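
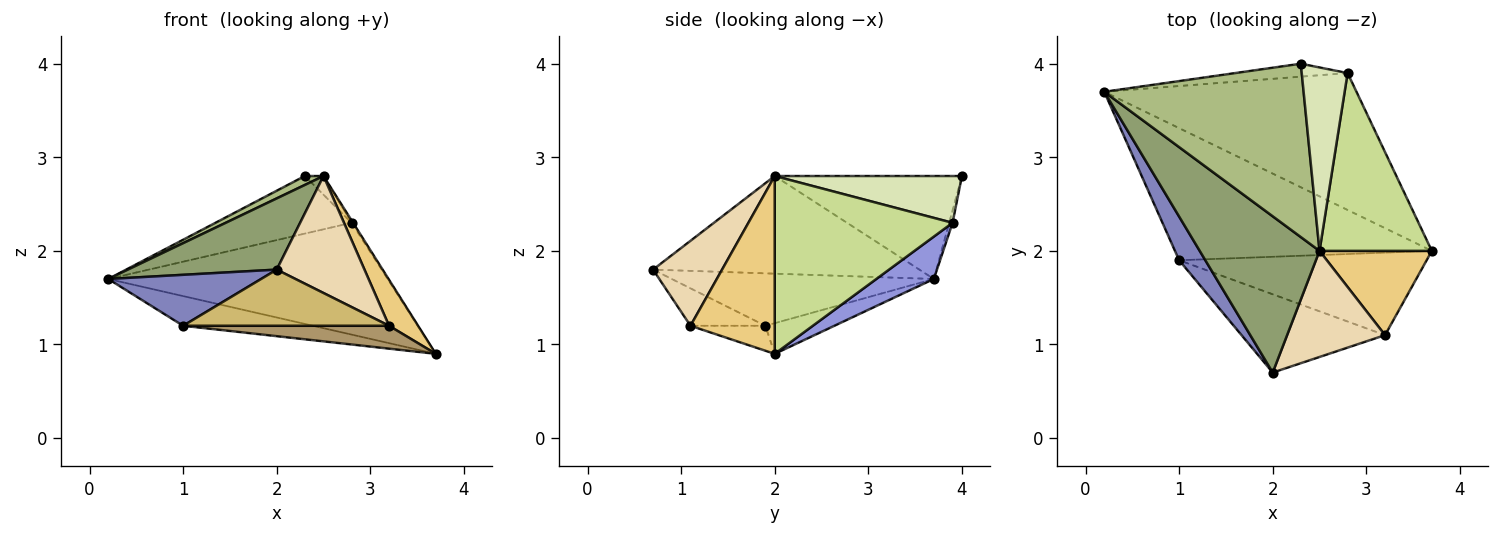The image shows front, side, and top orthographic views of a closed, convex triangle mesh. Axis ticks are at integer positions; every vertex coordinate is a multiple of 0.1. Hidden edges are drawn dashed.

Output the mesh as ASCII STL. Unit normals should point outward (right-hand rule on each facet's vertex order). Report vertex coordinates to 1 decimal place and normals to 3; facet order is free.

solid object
 facet normal -0.116 0.218 -0.969
  outer loop
   vertex 1.0 1.9 1.2
   vertex 0.2 3.7 1.7
   vertex 3.7 2.0 0.9
  endloop
 endfacet
 facet normal -0.793 -0.463 0.396
  outer loop
   vertex 1.0 1.9 1.2
   vertex 2.0 0.7 1.8
   vertex 0.2 3.7 1.7
  endloop
 endfacet
 facet normal 0.129 0.627 -0.768
  outer loop
   vertex 2.8 3.9 2.3
   vertex 3.7 2.0 0.9
   vertex 0.2 3.7 1.7
  endloop
 endfacet
 facet normal -0.024 0.975 -0.219
  outer loop
   vertex 2.8 3.9 2.3
   vertex 0.2 3.7 1.7
   vertex 2.3 4.0 2.8
  endloop
 endfacet
 facet normal -0.596 -0.333 0.731
  outer loop
   vertex 2.5 2.0 2.8
   vertex 0.2 3.7 1.7
   vertex 2.0 0.7 1.8
  endloop
 endfacet
 facet normal -0.458 -0.046 0.888
  outer loop
   vertex 2.5 2.0 2.8
   vertex 2.3 4.0 2.8
   vertex 0.2 3.7 1.7
  endloop
 endfacet
 facet normal 0.845 0.007 0.534
  outer loop
   vertex 2.5 2.0 2.8
   vertex 3.7 2.0 0.9
   vertex 2.8 3.9 2.3
  endloop
 endfacet
 facet normal 0.712 0.071 0.698
  outer loop
   vertex 2.5 2.0 2.8
   vertex 2.8 3.9 2.3
   vertex 2.3 4.0 2.8
  endloop
 endfacet
 facet normal -0.097 -0.266 -0.959
  outer loop
   vertex 3.2 1.1 1.2
   vertex 1.0 1.9 1.2
   vertex 3.7 2.0 0.9
  endloop
 endfacet
 facet normal -0.207 -0.570 -0.795
  outer loop
   vertex 3.2 1.1 1.2
   vertex 2.0 0.7 1.8
   vertex 1.0 1.9 1.2
  endloop
 endfacet
 facet normal 0.812 -0.280 0.513
  outer loop
   vertex 3.2 1.1 1.2
   vertex 3.7 2.0 0.9
   vertex 2.5 2.0 2.8
  endloop
 endfacet
 facet normal 0.504 -0.640 0.580
  outer loop
   vertex 3.2 1.1 1.2
   vertex 2.5 2.0 2.8
   vertex 2.0 0.7 1.8
  endloop
 endfacet
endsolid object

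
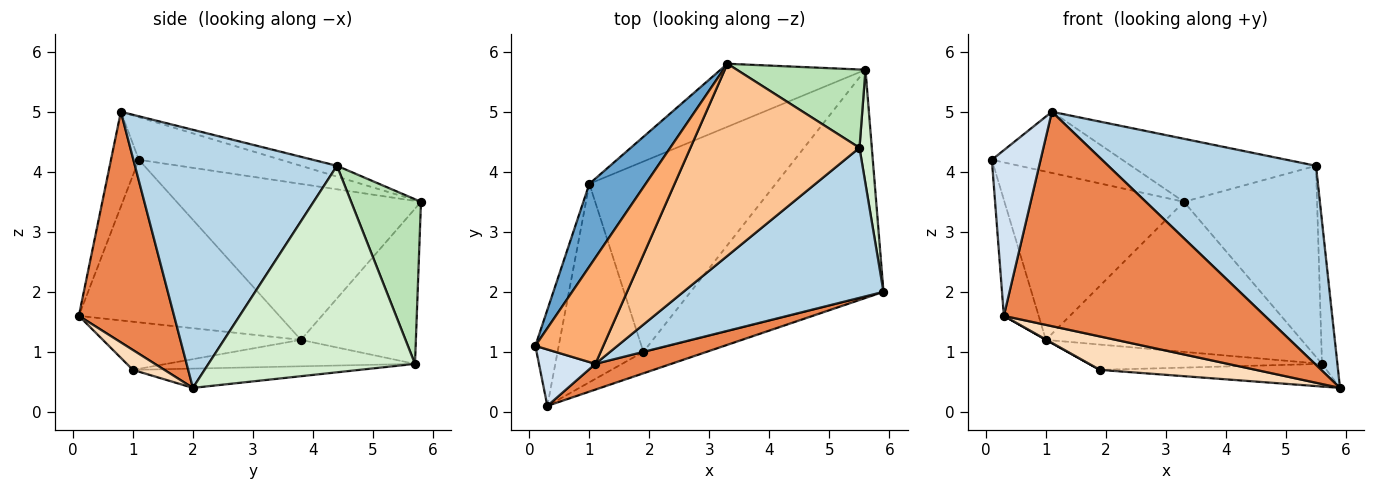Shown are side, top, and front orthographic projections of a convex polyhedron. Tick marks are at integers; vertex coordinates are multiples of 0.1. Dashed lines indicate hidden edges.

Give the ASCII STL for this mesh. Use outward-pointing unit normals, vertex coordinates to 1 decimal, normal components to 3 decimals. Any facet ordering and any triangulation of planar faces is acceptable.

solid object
 facet normal -0.774 0.568 0.279
  outer loop
   vertex 1.0 3.8 1.2
   vertex 0.1 1.1 4.2
   vertex 3.3 5.8 3.5
  endloop
 endfacet
 facet normal -0.976 0.169 -0.140
  outer loop
   vertex 1.0 3.8 1.2
   vertex 0.3 0.1 1.6
   vertex 0.1 1.1 4.2
  endloop
 endfacet
 facet normal 0.613 -0.631 0.475
  outer loop
   vertex 1.1 0.8 5.0
   vertex 5.9 2.0 0.4
   vertex 5.5 4.4 4.1
  endloop
 endfacet
 facet normal -0.476 -0.832 0.283
  outer loop
   vertex 1.1 0.8 5.0
   vertex 0.1 1.1 4.2
   vertex 0.3 0.1 1.6
  endloop
 endfacet
 facet normal 0.341 -0.933 0.112
  outer loop
   vertex 1.1 0.8 5.0
   vertex 0.3 0.1 1.6
   vertex 5.9 2.0 0.4
  endloop
 endfacet
 facet normal -0.478 0.439 0.761
  outer loop
   vertex 1.1 0.8 5.0
   vertex 3.3 5.8 3.5
   vertex 0.1 1.1 4.2
  endloop
 endfacet
 facet normal -0.061 0.311 0.948
  outer loop
   vertex 1.1 0.8 5.0
   vertex 5.5 4.4 4.1
   vertex 3.3 5.8 3.5
  endloop
 endfacet
 facet normal 0.168 -0.830 -0.532
  outer loop
   vertex 1.9 1.0 0.7
   vertex 5.9 2.0 0.4
   vertex 0.3 0.1 1.6
  endloop
 endfacet
 facet normal -0.490 -0.002 -0.872
  outer loop
   vertex 1.9 1.0 0.7
   vertex 0.3 0.1 1.6
   vertex 1.0 3.8 1.2
  endloop
 endfacet
 facet normal -0.383 0.852 -0.358
  outer loop
   vertex 5.6 5.7 0.8
   vertex 1.0 3.8 1.2
   vertex 3.3 5.8 3.5
  endloop
 endfacet
 facet normal 0.437 0.832 0.341
  outer loop
   vertex 5.6 5.7 0.8
   vertex 3.3 5.8 3.5
   vertex 5.5 4.4 4.1
  endloop
 endfacet
 facet normal 0.995 0.074 0.059
  outer loop
   vertex 5.6 5.7 0.8
   vertex 5.5 4.4 4.1
   vertex 5.9 2.0 0.4
  endloop
 endfacet
 facet normal -0.099 0.099 -0.990
  outer loop
   vertex 5.6 5.7 0.8
   vertex 5.9 2.0 0.4
   vertex 1.9 1.0 0.7
  endloop
 endfacet
 facet normal -0.139 0.131 -0.982
  outer loop
   vertex 5.6 5.7 0.8
   vertex 1.9 1.0 0.7
   vertex 1.0 3.8 1.2
  endloop
 endfacet
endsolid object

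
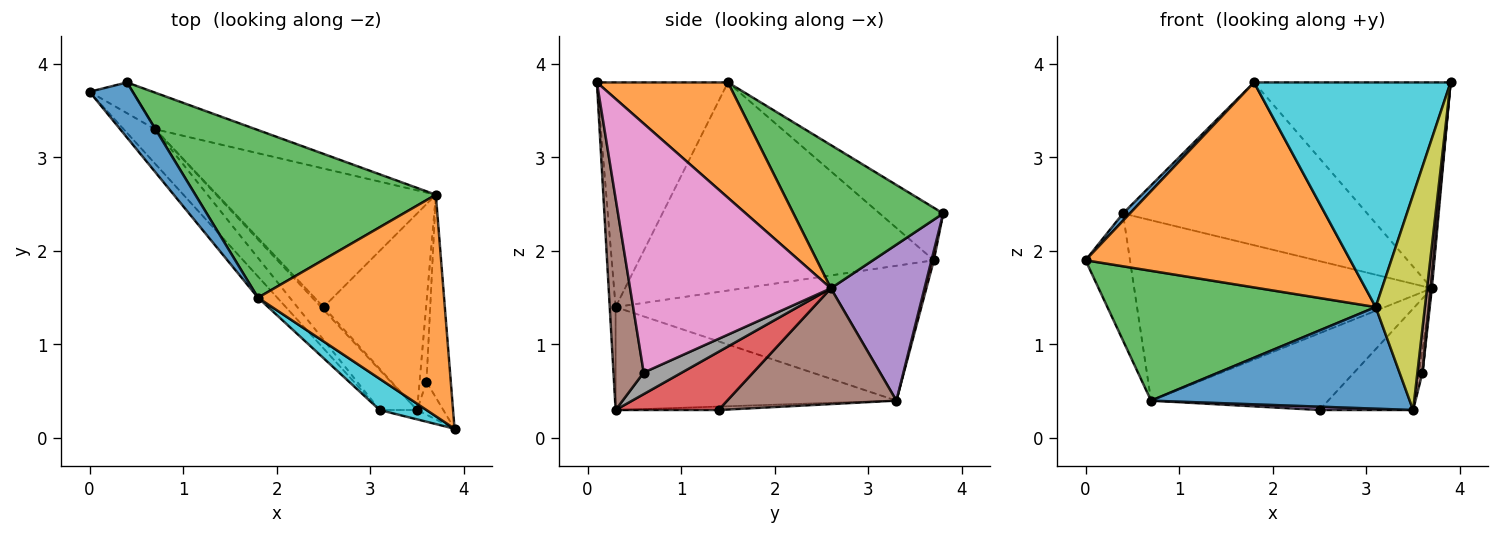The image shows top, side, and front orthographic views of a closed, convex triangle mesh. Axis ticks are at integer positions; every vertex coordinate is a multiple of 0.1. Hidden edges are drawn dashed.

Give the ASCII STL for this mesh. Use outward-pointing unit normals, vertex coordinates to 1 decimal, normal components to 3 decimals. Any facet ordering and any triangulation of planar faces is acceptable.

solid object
 facet normal -0.770 -0.084 0.633
  outer loop
   vertex 1.8 1.5 3.8
   vertex 0.4 3.8 2.4
   vertex 0.0 3.7 1.9
  endloop
 endfacet
 facet normal 0.413 0.620 0.667
  outer loop
   vertex 1.8 1.5 3.8
   vertex 3.9 0.1 3.8
   vertex 3.7 2.6 1.6
  endloop
 endfacet
 facet normal 0.393 0.641 0.660
  outer loop
   vertex 1.8 1.5 3.8
   vertex 3.7 2.6 1.6
   vertex 0.4 3.8 2.4
  endloop
 endfacet
 facet normal 0.051 0.971 -0.235
  outer loop
   vertex 0.7 3.3 0.4
   vertex 0.0 3.7 1.9
   vertex 0.4 3.8 2.4
  endloop
 endfacet
 facet normal 0.295 0.937 -0.190
  outer loop
   vertex 0.7 3.3 0.4
   vertex 0.4 3.8 2.4
   vertex 3.7 2.6 1.6
  endloop
 endfacet
 facet normal 0.979 -0.165 -0.121
  outer loop
   vertex 3.6 0.6 0.7
   vertex 3.9 0.1 3.8
   vertex 3.5 0.3 0.3
  endloop
 endfacet
 facet normal 0.995 -0.006 -0.097
  outer loop
   vertex 3.6 0.6 0.7
   vertex 3.7 2.6 1.6
   vertex 3.9 0.1 3.8
  endloop
 endfacet
 facet normal 0.948 0.089 -0.304
  outer loop
   vertex 3.6 0.6 0.7
   vertex 3.5 0.3 0.3
   vertex 3.7 2.6 1.6
  endloop
 endfacet
 facet normal -0.119 -0.992 -0.043
  outer loop
   vertex 3.1 0.3 1.4
   vertex 3.5 0.3 0.3
   vertex 3.9 0.1 3.8
  endloop
 endfacet
 facet normal -0.551 -0.827 0.115
  outer loop
   vertex 3.1 0.3 1.4
   vertex 3.9 0.1 3.8
   vertex 1.8 1.5 3.8
  endloop
 endfacet
 facet normal -0.711 -0.655 -0.258
  outer loop
   vertex 3.1 0.3 1.4
   vertex 0.7 3.3 0.4
   vertex 3.5 0.3 0.3
  endloop
 endfacet
 facet normal -0.742 -0.667 -0.069
  outer loop
   vertex 3.1 0.3 1.4
   vertex 1.8 1.5 3.8
   vertex 0.0 3.7 1.9
  endloop
 endfacet
 facet normal -0.740 -0.650 -0.172
  outer loop
   vertex 3.1 0.3 1.4
   vertex 0.0 3.7 1.9
   vertex 0.7 3.3 0.4
  endloop
 endfacet
 facet normal 0.450 0.409 -0.794
  outer loop
   vertex 2.5 1.4 0.3
   vertex 3.7 2.6 1.6
   vertex 3.5 0.3 0.3
  endloop
 endfacet
 facet normal -0.652 -0.592 -0.474
  outer loop
   vertex 2.5 1.4 0.3
   vertex 3.5 0.3 0.3
   vertex 0.7 3.3 0.4
  endloop
 endfacet
 facet normal 0.420 0.440 -0.794
  outer loop
   vertex 2.5 1.4 0.3
   vertex 0.7 3.3 0.4
   vertex 3.7 2.6 1.6
  endloop
 endfacet
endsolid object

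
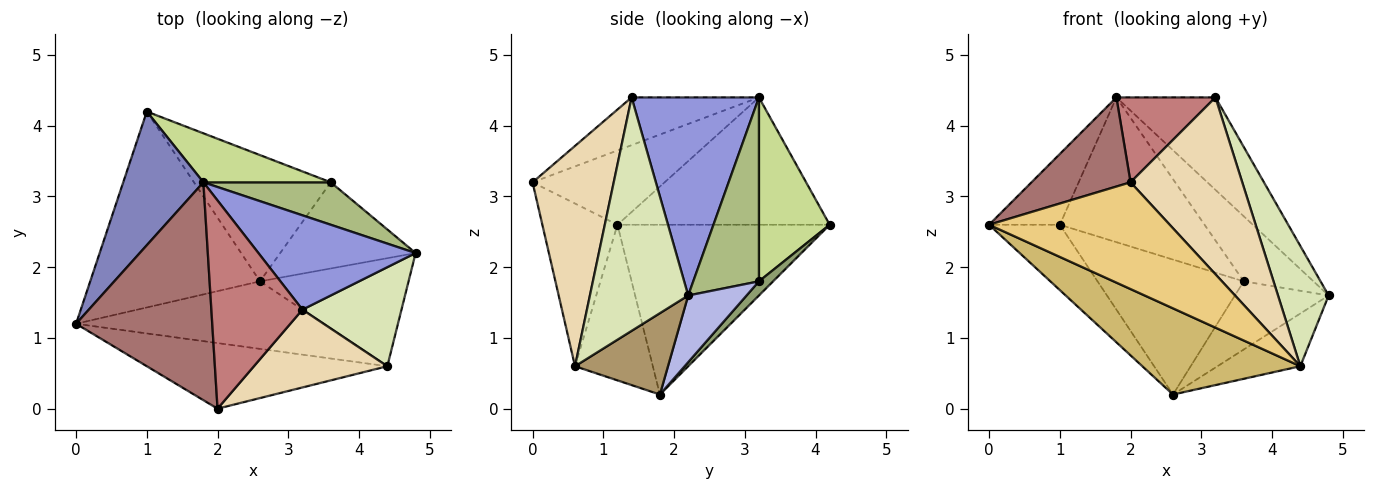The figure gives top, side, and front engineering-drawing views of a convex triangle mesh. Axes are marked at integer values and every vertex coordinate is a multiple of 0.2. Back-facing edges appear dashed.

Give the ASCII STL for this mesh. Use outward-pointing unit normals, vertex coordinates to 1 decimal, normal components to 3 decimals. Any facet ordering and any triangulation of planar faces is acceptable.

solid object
 facet normal -0.688 0.229 -0.688
  outer loop
   vertex 2.6 1.8 0.2
   vertex 0.0 1.2 2.6
   vertex 1.0 4.2 2.6
  endloop
 endfacet
 facet normal -0.814 0.271 0.513
  outer loop
   vertex 1.8 3.2 4.4
   vertex 1.0 4.2 2.6
   vertex 0.0 1.2 2.6
  endloop
 endfacet
 facet normal 0.669 0.520 0.531
  outer loop
   vertex 1.8 3.2 4.4
   vertex 3.2 1.4 4.4
   vertex 4.8 2.2 1.6
  endloop
 endfacet
 facet normal 0.360 0.579 -0.732
  outer loop
   vertex 3.6 3.2 1.8
   vertex 4.8 2.2 1.6
   vertex 2.6 1.8 0.2
  endloop
 endfacet
 facet normal 0.070 0.728 -0.681
  outer loop
   vertex 3.6 3.2 1.8
   vertex 2.6 1.8 0.2
   vertex 1.0 4.2 2.6
  endloop
 endfacet
 facet normal 0.619 0.658 0.429
  outer loop
   vertex 3.6 3.2 1.8
   vertex 1.8 3.2 4.4
   vertex 4.8 2.2 1.6
  endloop
 endfacet
 facet normal 0.420 0.860 0.291
  outer loop
   vertex 3.6 3.2 1.8
   vertex 1.0 4.2 2.6
   vertex 1.8 3.2 4.4
  endloop
 endfacet
 facet normal 0.832 -0.428 0.353
  outer loop
   vertex 4.4 0.6 0.6
   vertex 4.8 2.2 1.6
   vertex 3.2 1.4 4.4
  endloop
 endfacet
 facet normal 0.442 0.394 -0.806
  outer loop
   vertex 4.4 0.6 0.6
   vertex 2.6 1.8 0.2
   vertex 4.8 2.2 1.6
  endloop
 endfacet
 facet normal -0.361 -0.734 -0.575
  outer loop
   vertex 4.4 0.6 0.6
   vertex 0.0 1.2 2.6
   vertex 2.6 1.8 0.2
  endloop
 endfacet
 facet normal -0.334 -0.803 -0.493
  outer loop
   vertex 2.0 0.0 3.2
   vertex 0.0 1.2 2.6
   vertex 4.4 0.6 0.6
  endloop
 endfacet
 facet normal 0.554 -0.762 0.335
  outer loop
   vertex 2.0 0.0 3.2
   vertex 4.4 0.6 0.6
   vertex 3.2 1.4 4.4
  endloop
 endfacet
 facet normal -0.451 -0.338 0.826
  outer loop
   vertex 2.0 0.0 3.2
   vertex 1.8 3.2 4.4
   vertex 0.0 1.2 2.6
  endloop
 endfacet
 facet normal -0.437 -0.340 0.833
  outer loop
   vertex 2.0 0.0 3.2
   vertex 3.2 1.4 4.4
   vertex 1.8 3.2 4.4
  endloop
 endfacet
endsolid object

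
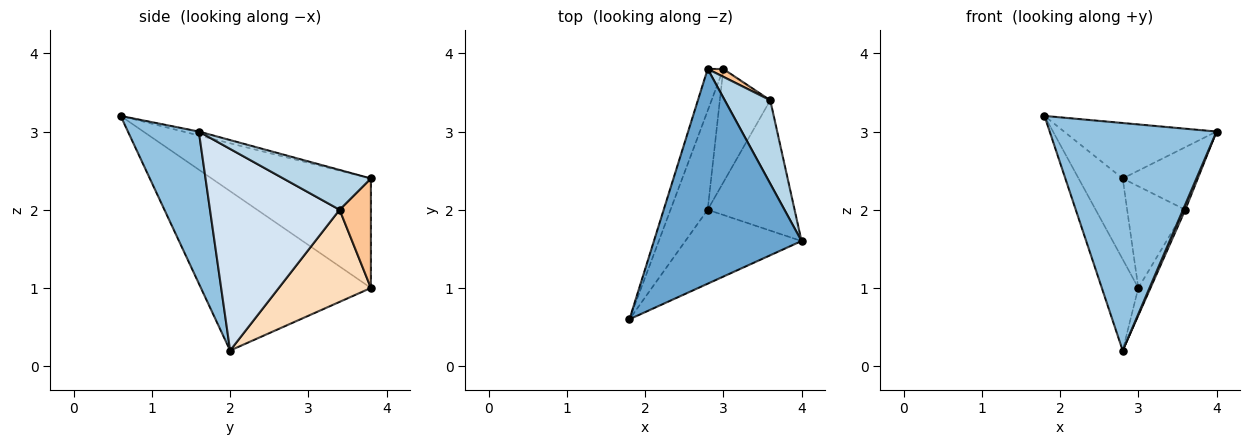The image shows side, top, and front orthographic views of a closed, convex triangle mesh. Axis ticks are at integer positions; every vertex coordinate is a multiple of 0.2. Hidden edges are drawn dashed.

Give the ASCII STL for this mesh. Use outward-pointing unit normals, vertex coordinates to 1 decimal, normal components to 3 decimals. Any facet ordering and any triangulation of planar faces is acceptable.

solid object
 facet normal -0.026 0.250 0.968
  outer loop
   vertex 2.8 3.8 2.4
   vertex 1.8 0.6 3.2
   vertex 4.0 1.6 3.0
  endloop
 endfacet
 facet normal 0.375 -0.882 -0.287
  outer loop
   vertex 2.8 2.0 0.2
   vertex 4.0 1.6 3.0
   vertex 1.8 0.6 3.2
  endloop
 endfacet
 facet normal 0.573 0.492 0.655
  outer loop
   vertex 3.6 3.4 2.0
   vertex 2.8 3.8 2.4
   vertex 4.0 1.6 3.0
  endloop
 endfacet
 facet normal 0.918 -0.016 -0.396
  outer loop
   vertex 3.6 3.4 2.0
   vertex 4.0 1.6 3.0
   vertex 2.8 2.0 0.2
  endloop
 endfacet
 facet normal -0.955 0.264 -0.136
  outer loop
   vertex 3.0 3.8 1.0
   vertex 1.8 0.6 3.2
   vertex 2.8 3.8 2.4
  endloop
 endfacet
 facet normal -0.953 0.205 -0.222
  outer loop
   vertex 3.0 3.8 1.0
   vertex 2.8 2.0 0.2
   vertex 1.8 0.6 3.2
  endloop
 endfacet
 facet normal 0.473 0.878 0.068
  outer loop
   vertex 3.0 3.8 1.0
   vertex 2.8 3.8 2.4
   vertex 3.6 3.4 2.0
  endloop
 endfacet
 facet normal 0.871 0.115 -0.477
  outer loop
   vertex 3.0 3.8 1.0
   vertex 3.6 3.4 2.0
   vertex 2.8 2.0 0.2
  endloop
 endfacet
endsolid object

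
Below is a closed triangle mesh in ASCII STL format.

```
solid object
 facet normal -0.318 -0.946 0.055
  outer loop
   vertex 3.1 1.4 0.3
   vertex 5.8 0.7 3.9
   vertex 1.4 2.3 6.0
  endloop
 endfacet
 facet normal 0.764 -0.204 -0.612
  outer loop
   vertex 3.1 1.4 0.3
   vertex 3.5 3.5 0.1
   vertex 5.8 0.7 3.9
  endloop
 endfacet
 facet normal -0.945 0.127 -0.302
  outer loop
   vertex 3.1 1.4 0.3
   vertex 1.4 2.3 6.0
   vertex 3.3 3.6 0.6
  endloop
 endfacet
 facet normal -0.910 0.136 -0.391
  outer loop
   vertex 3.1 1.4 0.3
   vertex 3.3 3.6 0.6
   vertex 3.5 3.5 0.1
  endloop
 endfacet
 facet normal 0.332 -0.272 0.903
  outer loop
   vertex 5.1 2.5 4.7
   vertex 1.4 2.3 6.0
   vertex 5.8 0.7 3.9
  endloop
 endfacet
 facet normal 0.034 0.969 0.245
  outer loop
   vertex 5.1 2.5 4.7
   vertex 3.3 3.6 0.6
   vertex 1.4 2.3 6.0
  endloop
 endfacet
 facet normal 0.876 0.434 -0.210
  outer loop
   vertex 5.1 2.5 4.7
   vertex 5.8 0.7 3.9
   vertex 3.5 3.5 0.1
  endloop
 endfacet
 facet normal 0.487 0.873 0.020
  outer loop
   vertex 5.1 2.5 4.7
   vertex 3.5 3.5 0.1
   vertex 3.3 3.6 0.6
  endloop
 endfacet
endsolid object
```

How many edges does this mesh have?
12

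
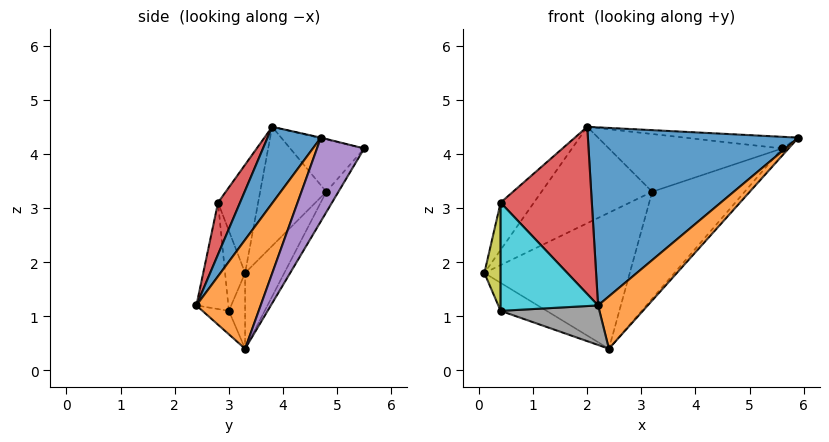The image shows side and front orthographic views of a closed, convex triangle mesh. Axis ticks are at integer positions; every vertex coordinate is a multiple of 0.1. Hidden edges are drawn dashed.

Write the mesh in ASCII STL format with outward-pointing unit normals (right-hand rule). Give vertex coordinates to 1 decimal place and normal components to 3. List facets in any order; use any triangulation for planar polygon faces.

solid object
 facet normal 0.226 -0.892 0.392
  outer loop
   vertex 2.0 3.8 4.5
   vertex 2.2 2.4 1.2
   vertex 5.9 4.7 4.3
  endloop
 endfacet
 facet normal 0.710 -0.549 -0.440
  outer loop
   vertex 2.4 3.3 0.4
   vertex 5.9 4.7 4.3
   vertex 2.2 2.4 1.2
  endloop
 endfacet
 facet normal -0.709 0.588 0.390
  outer loop
   vertex 0.4 2.8 3.1
   vertex 2.0 3.8 4.5
   vertex 0.1 3.3 1.8
  endloop
 endfacet
 facet normal 0.216 -0.894 0.392
  outer loop
   vertex 0.4 2.8 3.1
   vertex 2.2 2.4 1.2
   vertex 2.0 3.8 4.5
  endloop
 endfacet
 facet normal 0.722 0.100 -0.684
  outer loop
   vertex 5.6 5.5 4.1
   vertex 5.9 4.7 4.3
   vertex 2.4 3.3 0.4
  endloop
 endfacet
 facet normal -0.006 0.241 0.971
  outer loop
   vertex 5.6 5.5 4.1
   vertex 2.0 3.8 4.5
   vertex 5.9 4.7 4.3
  endloop
 endfacet
 facet normal -0.292 0.827 -0.480
  outer loop
   vertex 0.4 3.0 1.1
   vertex 0.1 3.3 1.8
   vertex 2.4 3.3 0.4
  endloop
 endfacet
 facet normal -0.169 -0.634 -0.755
  outer loop
   vertex 0.4 3.0 1.1
   vertex 2.4 3.3 0.4
   vertex 2.2 2.4 1.2
  endloop
 endfacet
 facet normal -0.775 -0.629 -0.063
  outer loop
   vertex 0.4 3.0 1.1
   vertex 0.4 2.8 3.1
   vertex 0.1 3.3 1.8
  endloop
 endfacet
 facet normal -0.310 -0.946 -0.095
  outer loop
   vertex 0.4 3.0 1.1
   vertex 2.2 2.4 1.2
   vertex 0.4 2.8 3.1
  endloop
 endfacet
 facet normal -0.503 0.841 0.198
  outer loop
   vertex 3.2 4.8 3.3
   vertex 0.1 3.3 1.8
   vertex 2.0 3.8 4.5
  endloop
 endfacet
 facet normal -0.368 0.861 0.350
  outer loop
   vertex 3.2 4.8 3.3
   vertex 2.0 3.8 4.5
   vertex 5.6 5.5 4.1
  endloop
 endfacet
 facet normal -0.239 0.888 -0.393
  outer loop
   vertex 3.2 4.8 3.3
   vertex 2.4 3.3 0.4
   vertex 0.1 3.3 1.8
  endloop
 endfacet
 facet normal -0.118 0.895 -0.430
  outer loop
   vertex 3.2 4.8 3.3
   vertex 5.6 5.5 4.1
   vertex 2.4 3.3 0.4
  endloop
 endfacet
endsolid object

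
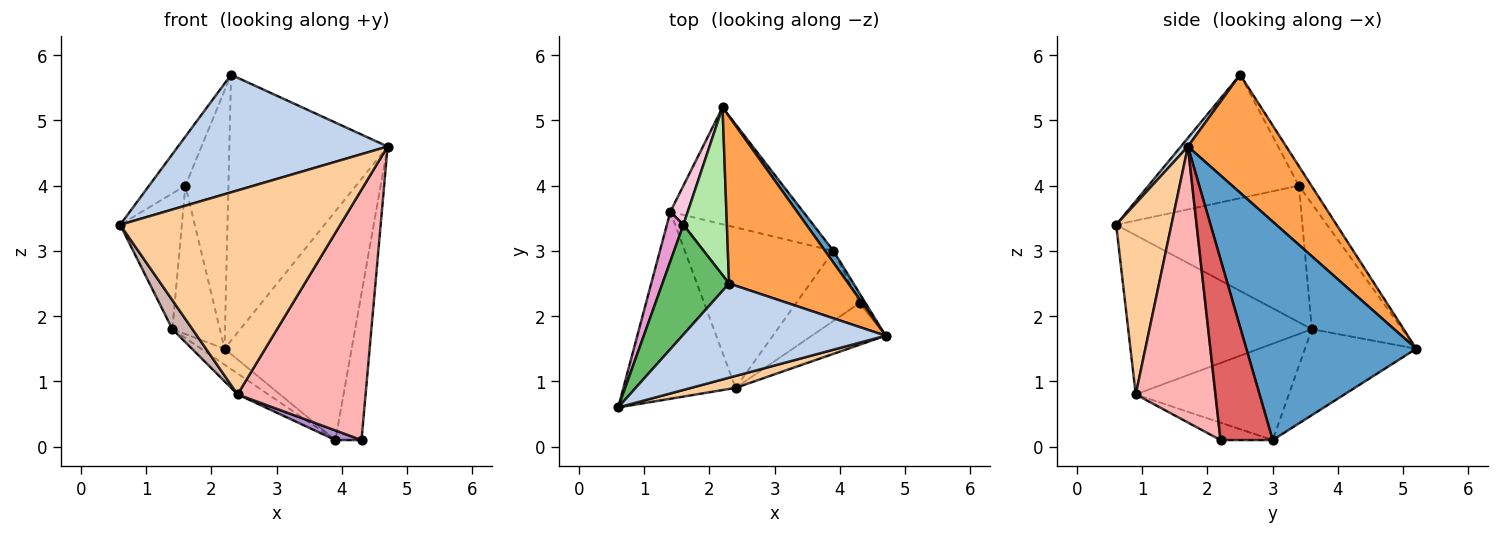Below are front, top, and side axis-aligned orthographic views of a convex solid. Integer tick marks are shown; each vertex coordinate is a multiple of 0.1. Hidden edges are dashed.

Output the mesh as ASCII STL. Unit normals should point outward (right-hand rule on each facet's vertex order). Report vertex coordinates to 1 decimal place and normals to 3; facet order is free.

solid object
 facet normal 0.800 0.599 0.031
  outer loop
   vertex 3.9 3.0 0.1
   vertex 2.2 5.2 1.5
   vertex 4.7 1.7 4.6
  endloop
 endfacet
 facet normal 0.026 -0.780 0.625
  outer loop
   vertex 2.3 2.5 5.7
   vertex 0.6 0.6 3.4
   vertex 4.7 1.7 4.6
  endloop
 endfacet
 facet normal 0.466 0.749 0.471
  outer loop
   vertex 2.3 2.5 5.7
   vertex 4.7 1.7 4.6
   vertex 2.2 5.2 1.5
  endloop
 endfacet
 facet normal 0.243 -0.968 0.057
  outer loop
   vertex 2.4 0.9 0.8
   vertex 4.7 1.7 4.6
   vertex 0.6 0.6 3.4
  endloop
 endfacet
 facet normal -0.861 0.208 0.465
  outer loop
   vertex 1.6 3.4 4.0
   vertex 0.6 0.6 3.4
   vertex 2.3 2.5 5.7
  endloop
 endfacet
 facet normal -0.238 0.814 0.529
  outer loop
   vertex 1.6 3.4 4.0
   vertex 2.3 2.5 5.7
   vertex 2.2 5.2 1.5
  endloop
 endfacet
 facet normal 0.894 0.447 -0.030
  outer loop
   vertex 4.3 2.2 0.1
   vertex 3.9 3.0 0.1
   vertex 4.7 1.7 4.6
  endloop
 endfacet
 facet normal 0.524 -0.840 -0.140
  outer loop
   vertex 4.3 2.2 0.1
   vertex 4.7 1.7 4.6
   vertex 2.4 0.9 0.8
  endloop
 endfacet
 facet normal -0.262 -0.131 -0.956
  outer loop
   vertex 4.3 2.2 0.1
   vertex 2.4 0.9 0.8
   vertex 3.9 3.0 0.1
  endloop
 endfacet
 facet normal -0.540 0.114 -0.834
  outer loop
   vertex 1.4 3.6 1.8
   vertex 2.2 5.2 1.5
   vertex 3.9 3.0 0.1
  endloop
 endfacet
 facet normal -0.541 0.108 -0.834
  outer loop
   vertex 1.4 3.6 1.8
   vertex 3.9 3.0 0.1
   vertex 2.4 0.9 0.8
  endloop
 endfacet
 facet normal -0.814 -0.089 -0.574
  outer loop
   vertex 1.4 3.6 1.8
   vertex 2.4 0.9 0.8
   vertex 0.6 0.6 3.4
  endloop
 endfacet
 facet normal -0.943 0.312 0.114
  outer loop
   vertex 1.4 3.6 1.8
   vertex 0.6 0.6 3.4
   vertex 1.6 3.4 4.0
  endloop
 endfacet
 facet normal -0.878 0.462 0.122
  outer loop
   vertex 1.4 3.6 1.8
   vertex 1.6 3.4 4.0
   vertex 2.2 5.2 1.5
  endloop
 endfacet
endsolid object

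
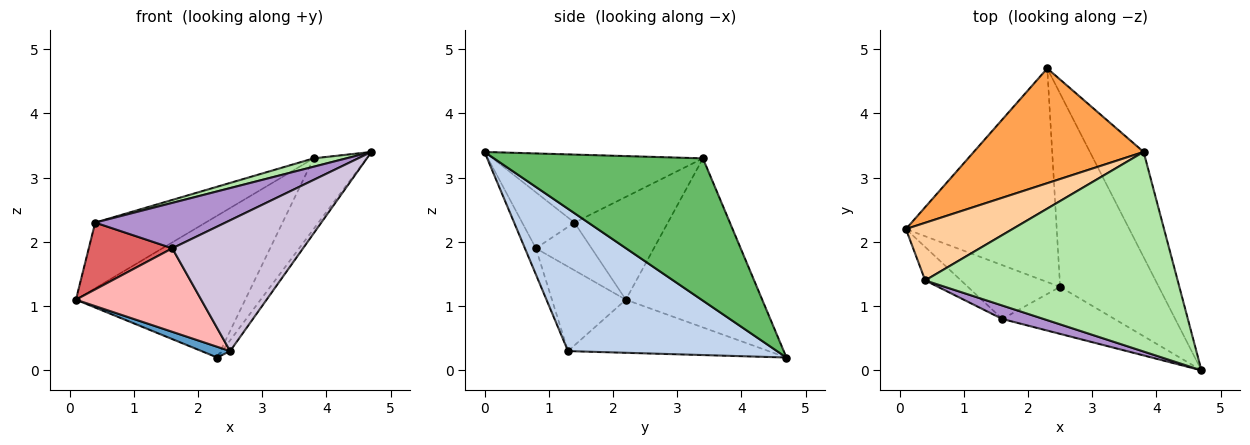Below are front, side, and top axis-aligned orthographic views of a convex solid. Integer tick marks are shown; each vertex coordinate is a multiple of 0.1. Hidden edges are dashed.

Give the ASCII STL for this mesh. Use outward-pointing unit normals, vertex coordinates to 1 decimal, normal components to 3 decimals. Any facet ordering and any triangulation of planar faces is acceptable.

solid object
 facet normal -0.332 -0.047 -0.942
  outer loop
   vertex 2.5 1.3 0.3
   vertex 0.1 2.2 1.1
   vertex 2.3 4.7 0.2
  endloop
 endfacet
 facet normal 0.821 0.032 -0.570
  outer loop
   vertex 2.5 1.3 0.3
   vertex 2.3 4.7 0.2
   vertex 4.7 0.0 3.4
  endloop
 endfacet
 facet normal -0.531 0.659 0.533
  outer loop
   vertex 3.8 3.4 3.3
   vertex 2.3 4.7 0.2
   vertex 0.1 2.2 1.1
  endloop
 endfacet
 facet normal -0.537 0.634 0.557
  outer loop
   vertex 3.8 3.4 3.3
   vertex 0.1 2.2 1.1
   vertex 0.4 1.4 2.3
  endloop
 endfacet
 facet normal 0.910 0.231 -0.344
  outer loop
   vertex 3.8 3.4 3.3
   vertex 4.7 0.0 3.4
   vertex 2.3 4.7 0.2
  endloop
 endfacet
 facet normal -0.260 -0.040 0.965
  outer loop
   vertex 3.8 3.4 3.3
   vertex 0.4 1.4 2.3
   vertex 4.7 0.0 3.4
  endloop
 endfacet
 facet normal -0.512 -0.768 -0.384
  outer loop
   vertex 1.6 0.8 1.9
   vertex 0.4 1.4 2.3
   vertex 0.1 2.2 1.1
  endloop
 endfacet
 facet normal -0.444 -0.753 -0.485
  outer loop
   vertex 1.6 0.8 1.9
   vertex 0.1 2.2 1.1
   vertex 2.5 1.3 0.3
  endloop
 endfacet
 facet normal -0.359 -0.895 0.265
  outer loop
   vertex 1.6 0.8 1.9
   vertex 4.7 0.0 3.4
   vertex 0.4 1.4 2.3
  endloop
 endfacet
 facet normal -0.079 -0.938 -0.337
  outer loop
   vertex 1.6 0.8 1.9
   vertex 2.5 1.3 0.3
   vertex 4.7 0.0 3.4
  endloop
 endfacet
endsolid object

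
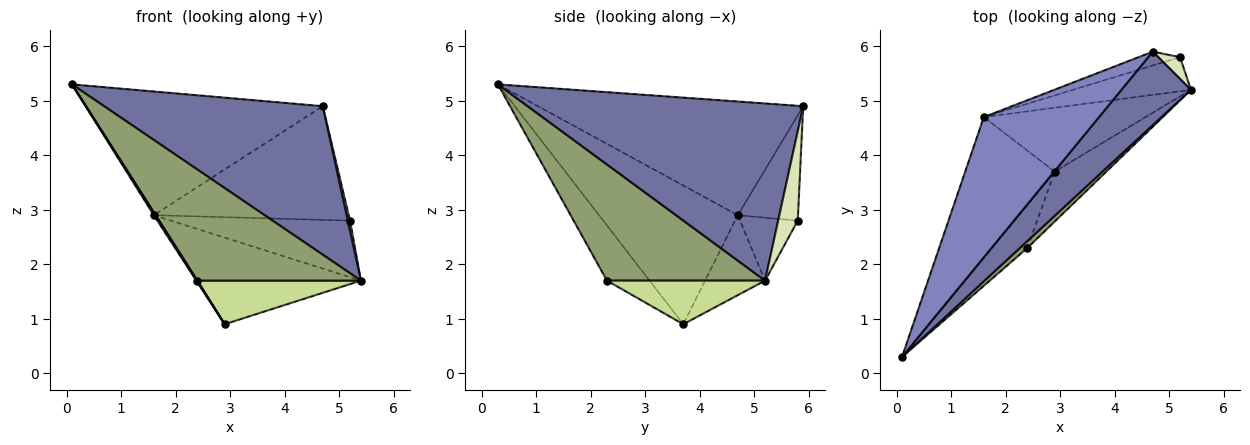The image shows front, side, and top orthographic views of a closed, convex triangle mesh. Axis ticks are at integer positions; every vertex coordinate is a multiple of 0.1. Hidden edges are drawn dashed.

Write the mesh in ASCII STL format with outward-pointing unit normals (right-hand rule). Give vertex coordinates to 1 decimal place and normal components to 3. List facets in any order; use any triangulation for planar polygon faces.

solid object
 facet normal 0.749 -0.594 0.294
  outer loop
   vertex 4.7 5.9 4.9
   vertex 0.1 0.3 5.3
   vertex 5.4 5.2 1.7
  endloop
 endfacet
 facet normal -0.595 0.532 0.603
  outer loop
   vertex 1.6 4.7 2.9
   vertex 0.1 0.3 5.3
   vertex 4.7 5.9 4.9
  endloop
 endfacet
 facet normal -0.840 -0.009 -0.542
  outer loop
   vertex 1.6 4.7 2.9
   vertex 2.9 3.7 0.9
   vertex 0.1 0.3 5.3
  endloop
 endfacet
 facet normal -0.281 0.773 -0.569
  outer loop
   vertex 1.6 4.7 2.9
   vertex 5.4 5.2 1.7
   vertex 2.9 3.7 0.9
  endloop
 endfacet
 facet normal 0.694 -0.718 0.045
  outer loop
   vertex 2.4 2.3 1.7
   vertex 5.4 5.2 1.7
   vertex 0.1 0.3 5.3
  endloop
 endfacet
 facet normal -0.840 -0.010 -0.542
  outer loop
   vertex 2.4 2.3 1.7
   vertex 0.1 0.3 5.3
   vertex 2.9 3.7 0.9
  endloop
 endfacet
 facet normal 0.536 -0.555 -0.636
  outer loop
   vertex 2.4 2.3 1.7
   vertex 2.9 3.7 0.9
   vertex 5.4 5.2 1.7
  endloop
 endfacet
 facet normal 0.966 -0.109 0.235
  outer loop
   vertex 5.2 5.8 2.8
   vertex 4.7 5.9 4.9
   vertex 5.4 5.2 1.7
  endloop
 endfacet
 facet normal -0.266 0.825 -0.498
  outer loop
   vertex 5.2 5.8 2.8
   vertex 5.4 5.2 1.7
   vertex 1.6 4.7 2.9
  endloop
 endfacet
 facet normal -0.293 0.949 -0.115
  outer loop
   vertex 5.2 5.8 2.8
   vertex 1.6 4.7 2.9
   vertex 4.7 5.9 4.9
  endloop
 endfacet
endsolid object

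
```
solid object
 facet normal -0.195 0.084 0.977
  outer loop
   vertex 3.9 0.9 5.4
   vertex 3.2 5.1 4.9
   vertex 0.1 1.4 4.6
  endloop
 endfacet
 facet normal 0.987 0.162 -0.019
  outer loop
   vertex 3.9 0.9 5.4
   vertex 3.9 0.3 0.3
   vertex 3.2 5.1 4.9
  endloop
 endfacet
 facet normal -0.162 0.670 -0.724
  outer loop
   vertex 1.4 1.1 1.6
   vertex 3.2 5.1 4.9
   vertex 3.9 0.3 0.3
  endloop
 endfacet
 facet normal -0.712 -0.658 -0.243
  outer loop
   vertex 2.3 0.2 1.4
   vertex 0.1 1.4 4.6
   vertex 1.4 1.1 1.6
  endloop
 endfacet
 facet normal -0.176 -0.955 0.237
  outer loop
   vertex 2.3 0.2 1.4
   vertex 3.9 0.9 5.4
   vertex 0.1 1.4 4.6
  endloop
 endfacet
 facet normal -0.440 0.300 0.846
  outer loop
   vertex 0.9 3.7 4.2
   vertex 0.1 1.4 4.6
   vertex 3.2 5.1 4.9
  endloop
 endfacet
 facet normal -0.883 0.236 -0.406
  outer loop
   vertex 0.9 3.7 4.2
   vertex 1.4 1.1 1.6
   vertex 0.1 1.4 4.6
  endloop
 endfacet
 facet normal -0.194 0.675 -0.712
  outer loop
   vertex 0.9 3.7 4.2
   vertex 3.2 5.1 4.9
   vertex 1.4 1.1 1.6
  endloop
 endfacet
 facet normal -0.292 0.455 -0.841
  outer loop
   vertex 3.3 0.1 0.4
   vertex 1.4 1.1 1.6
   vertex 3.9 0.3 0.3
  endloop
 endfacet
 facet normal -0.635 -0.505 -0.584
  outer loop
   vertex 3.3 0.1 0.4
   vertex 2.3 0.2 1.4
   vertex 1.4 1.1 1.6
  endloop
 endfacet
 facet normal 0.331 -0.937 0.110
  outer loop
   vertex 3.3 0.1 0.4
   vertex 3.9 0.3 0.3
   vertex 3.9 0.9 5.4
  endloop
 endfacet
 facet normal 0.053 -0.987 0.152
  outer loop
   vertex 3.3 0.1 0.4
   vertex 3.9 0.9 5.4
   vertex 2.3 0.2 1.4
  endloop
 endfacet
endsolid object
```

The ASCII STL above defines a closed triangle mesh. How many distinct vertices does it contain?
8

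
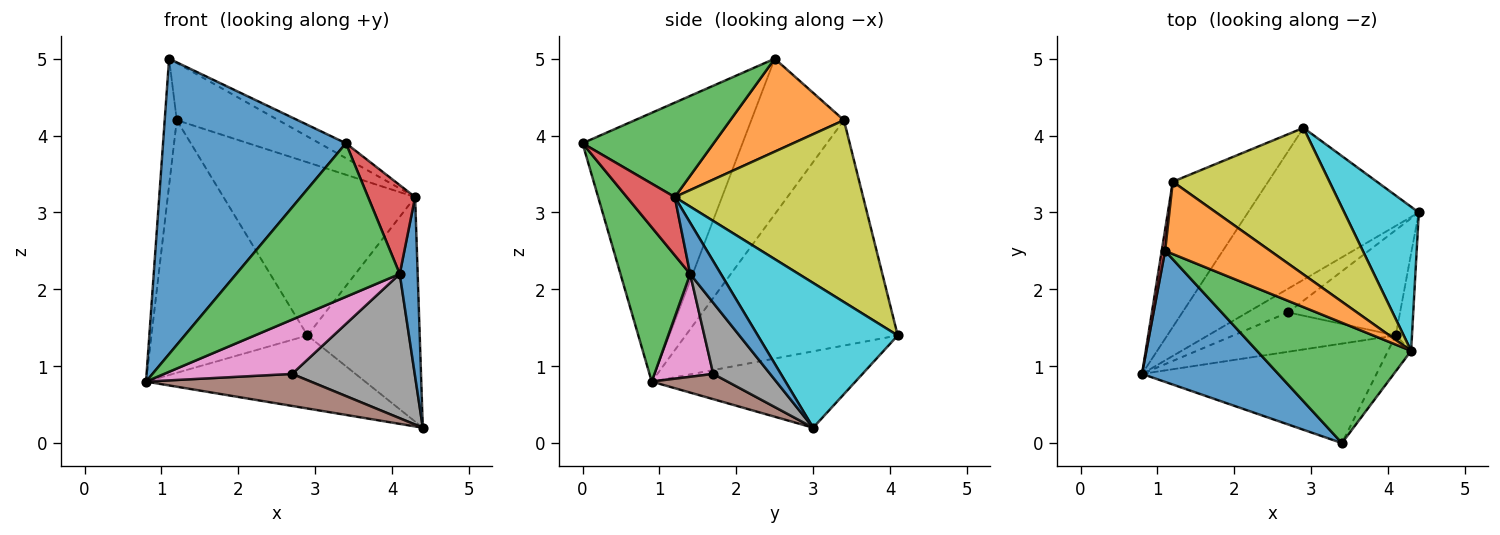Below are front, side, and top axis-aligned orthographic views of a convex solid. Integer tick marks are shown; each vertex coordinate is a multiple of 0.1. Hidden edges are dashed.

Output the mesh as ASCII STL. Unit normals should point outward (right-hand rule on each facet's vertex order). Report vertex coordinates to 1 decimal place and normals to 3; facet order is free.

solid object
 facet normal -0.625 -0.714 0.317
  outer loop
   vertex 1.1 2.5 5.0
   vertex 0.8 0.9 0.8
   vertex 3.4 0.0 3.9
  endloop
 endfacet
 facet normal -0.374 0.402 -0.836
  outer loop
   vertex 2.9 4.1 1.4
   vertex 4.4 3.0 0.2
   vertex 0.8 0.9 0.8
  endloop
 endfacet
 facet normal 0.337 -0.790 -0.512
  outer loop
   vertex 4.1 1.4 2.2
   vertex 3.4 0.0 3.9
   vertex 0.8 0.9 0.8
  endloop
 endfacet
 facet normal -0.991 0.129 0.022
  outer loop
   vertex 1.2 3.4 4.2
   vertex 0.8 0.9 0.8
   vertex 1.1 2.5 5.0
  endloop
 endfacet
 facet normal -0.762 0.561 -0.323
  outer loop
   vertex 1.2 3.4 4.2
   vertex 2.9 4.1 1.4
   vertex 0.8 0.9 0.8
  endloop
 endfacet
 facet normal 0.347 -0.754 -0.558
  outer loop
   vertex 2.7 1.7 0.9
   vertex 0.8 0.9 0.8
   vertex 4.4 3.0 0.2
  endloop
 endfacet
 facet normal 0.348 -0.759 -0.550
  outer loop
   vertex 2.7 1.7 0.9
   vertex 4.1 1.4 2.2
   vertex 0.8 0.9 0.8
  endloop
 endfacet
 facet normal 0.351 -0.756 -0.552
  outer loop
   vertex 2.7 1.7 0.9
   vertex 4.4 3.0 0.2
   vertex 4.1 1.4 2.2
  endloop
 endfacet
 facet normal 0.600 0.611 0.517
  outer loop
   vertex 4.3 1.2 3.2
   vertex 2.9 4.1 1.4
   vertex 1.2 3.4 4.2
  endloop
 endfacet
 facet normal 0.724 0.581 0.373
  outer loop
   vertex 4.3 1.2 3.2
   vertex 4.4 3.0 0.2
   vertex 2.9 4.1 1.4
  endloop
 endfacet
 facet normal 0.833 -0.486 -0.264
  outer loop
   vertex 4.3 1.2 3.2
   vertex 4.1 1.4 2.2
   vertex 4.4 3.0 0.2
  endloop
 endfacet
 facet normal 0.570 0.510 0.645
  outer loop
   vertex 4.3 1.2 3.2
   vertex 1.2 3.4 4.2
   vertex 1.1 2.5 5.0
  endloop
 endfacet
 facet normal 0.520 0.105 0.848
  outer loop
   vertex 4.3 1.2 3.2
   vertex 1.1 2.5 5.0
   vertex 3.4 0.0 3.9
  endloop
 endfacet
 facet normal 0.687 -0.674 -0.272
  outer loop
   vertex 4.3 1.2 3.2
   vertex 3.4 0.0 3.9
   vertex 4.1 1.4 2.2
  endloop
 endfacet
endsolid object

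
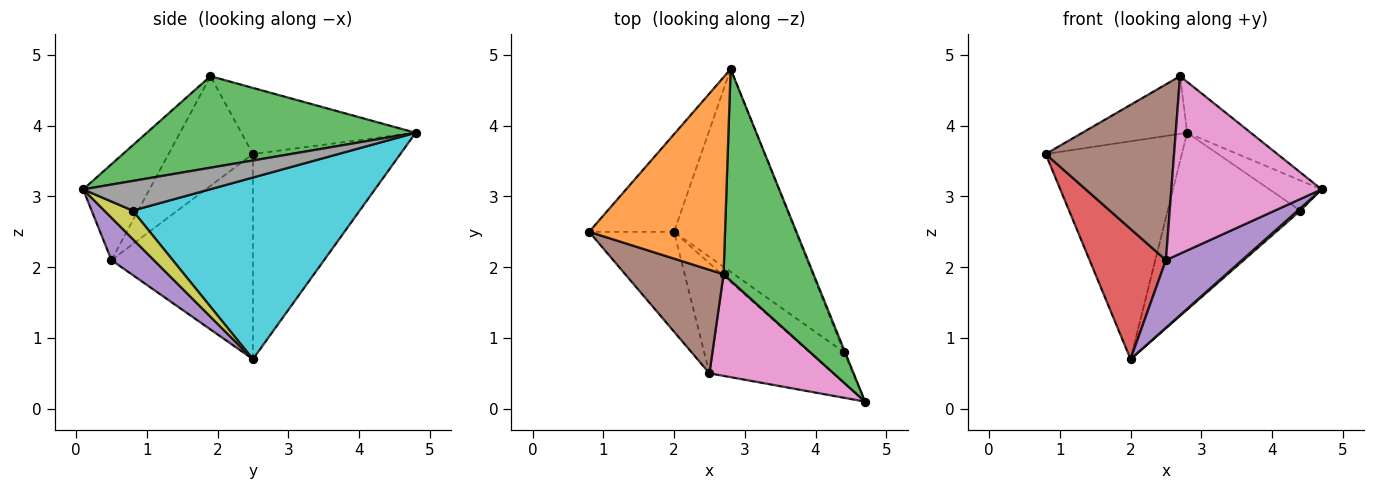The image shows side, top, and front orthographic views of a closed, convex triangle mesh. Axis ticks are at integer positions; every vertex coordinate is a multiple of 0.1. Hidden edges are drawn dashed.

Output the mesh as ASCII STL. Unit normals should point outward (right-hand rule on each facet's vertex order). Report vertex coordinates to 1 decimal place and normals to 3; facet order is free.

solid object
 facet normal -0.703 0.649 -0.291
  outer loop
   vertex 2.0 2.5 0.7
   vertex 0.8 2.5 3.6
   vertex 2.8 4.8 3.9
  endloop
 endfacet
 facet normal -0.423 0.254 0.870
  outer loop
   vertex 2.7 1.9 4.7
   vertex 2.8 4.8 3.9
   vertex 0.8 2.5 3.6
  endloop
 endfacet
 facet normal 0.703 0.166 0.691
  outer loop
   vertex 2.7 1.9 4.7
   vertex 4.7 0.1 3.1
   vertex 2.8 4.8 3.9
  endloop
 endfacet
 facet normal -0.827 -0.446 -0.342
  outer loop
   vertex 2.5 0.5 2.1
   vertex 0.8 2.5 3.6
   vertex 2.0 2.5 0.7
  endloop
 endfacet
 facet normal 0.280 -0.502 -0.818
  outer loop
   vertex 2.5 0.5 2.1
   vertex 2.0 2.5 0.7
   vertex 4.7 0.1 3.1
  endloop
 endfacet
 facet normal -0.493 -0.750 0.442
  outer loop
   vertex 2.5 0.5 2.1
   vertex 2.7 1.9 4.7
   vertex 0.8 2.5 3.6
  endloop
 endfacet
 facet normal -0.358 -0.810 0.464
  outer loop
   vertex 2.5 0.5 2.1
   vertex 4.7 0.1 3.1
   vertex 2.7 1.9 4.7
  endloop
 endfacet
 facet normal 0.924 0.380 -0.038
  outer loop
   vertex 4.4 0.8 2.8
   vertex 2.8 4.8 3.9
   vertex 4.7 0.1 3.1
  endloop
 endfacet
 facet normal 0.633 -0.059 -0.772
  outer loop
   vertex 4.4 0.8 2.8
   vertex 4.7 0.1 3.1
   vertex 2.0 2.5 0.7
  endloop
 endfacet
 facet normal 0.747 0.437 -0.501
  outer loop
   vertex 4.4 0.8 2.8
   vertex 2.0 2.5 0.7
   vertex 2.8 4.8 3.9
  endloop
 endfacet
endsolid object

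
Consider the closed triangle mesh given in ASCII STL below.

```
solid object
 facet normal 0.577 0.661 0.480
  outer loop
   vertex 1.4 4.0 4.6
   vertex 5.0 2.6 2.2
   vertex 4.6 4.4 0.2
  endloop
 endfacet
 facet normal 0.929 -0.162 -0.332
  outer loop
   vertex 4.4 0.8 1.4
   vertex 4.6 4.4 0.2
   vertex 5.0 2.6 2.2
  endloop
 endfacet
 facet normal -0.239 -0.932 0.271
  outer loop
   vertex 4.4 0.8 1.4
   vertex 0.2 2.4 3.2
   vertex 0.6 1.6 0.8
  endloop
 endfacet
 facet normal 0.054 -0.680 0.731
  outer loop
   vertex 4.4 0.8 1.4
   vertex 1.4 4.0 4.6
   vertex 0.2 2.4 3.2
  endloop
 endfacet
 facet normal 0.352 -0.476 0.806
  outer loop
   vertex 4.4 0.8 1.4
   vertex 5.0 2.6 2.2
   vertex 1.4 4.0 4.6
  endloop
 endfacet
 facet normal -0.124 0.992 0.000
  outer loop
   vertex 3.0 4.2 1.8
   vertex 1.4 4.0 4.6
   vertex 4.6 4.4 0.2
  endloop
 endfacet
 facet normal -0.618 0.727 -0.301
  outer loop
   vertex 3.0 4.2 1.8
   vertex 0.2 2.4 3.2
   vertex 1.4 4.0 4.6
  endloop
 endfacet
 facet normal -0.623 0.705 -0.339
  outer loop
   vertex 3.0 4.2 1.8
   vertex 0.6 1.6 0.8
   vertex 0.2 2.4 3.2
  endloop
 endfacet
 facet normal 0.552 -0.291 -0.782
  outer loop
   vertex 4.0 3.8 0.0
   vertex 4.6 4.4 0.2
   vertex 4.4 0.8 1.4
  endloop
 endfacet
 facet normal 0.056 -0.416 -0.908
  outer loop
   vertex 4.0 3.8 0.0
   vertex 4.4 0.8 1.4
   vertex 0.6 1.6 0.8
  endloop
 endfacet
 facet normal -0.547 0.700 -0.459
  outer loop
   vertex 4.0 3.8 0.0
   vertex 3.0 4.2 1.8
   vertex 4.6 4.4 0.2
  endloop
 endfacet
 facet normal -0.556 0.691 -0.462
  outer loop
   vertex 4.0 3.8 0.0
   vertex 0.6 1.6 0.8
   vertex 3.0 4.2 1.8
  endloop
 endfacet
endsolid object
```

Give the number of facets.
12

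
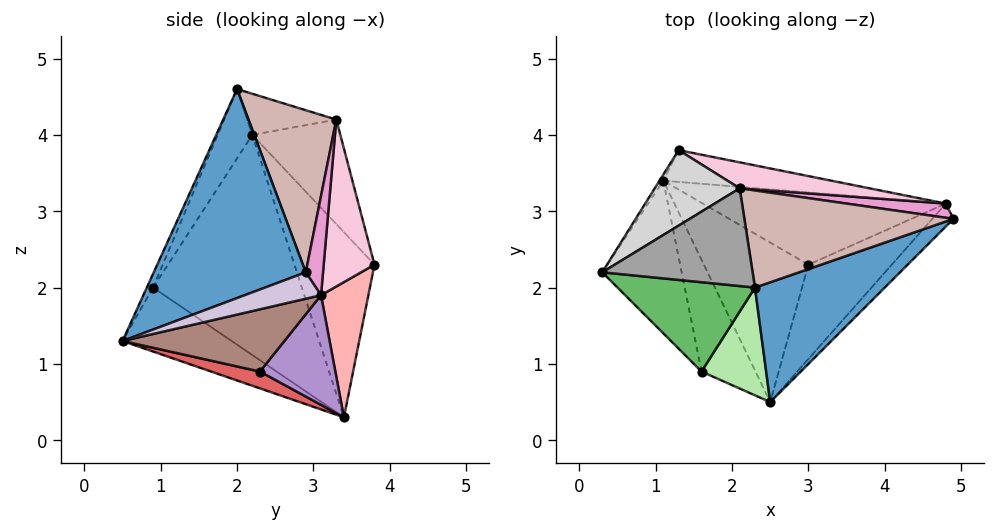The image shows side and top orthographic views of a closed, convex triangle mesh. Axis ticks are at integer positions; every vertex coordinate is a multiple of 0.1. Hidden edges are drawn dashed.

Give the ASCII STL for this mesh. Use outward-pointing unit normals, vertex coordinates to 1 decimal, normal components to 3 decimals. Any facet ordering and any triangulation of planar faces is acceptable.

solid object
 facet normal 0.587 -0.723 0.364
  outer loop
   vertex 2.3 2.0 4.6
   vertex 2.5 0.5 1.3
   vertex 4.9 2.9 2.2
  endloop
 endfacet
 facet normal -0.856 0.516 -0.018
  outer loop
   vertex 1.3 3.8 2.3
   vertex 1.1 3.4 0.3
   vertex 0.3 2.2 4.0
  endloop
 endfacet
 facet normal -0.868 -0.386 -0.313
  outer loop
   vertex 1.6 0.9 2.0
   vertex 0.3 2.2 4.0
   vertex 1.1 3.4 0.3
  endloop
 endfacet
 facet normal -0.658 -0.509 -0.555
  outer loop
   vertex 1.6 0.9 2.0
   vertex 1.1 3.4 0.3
   vertex 2.5 0.5 1.3
  endloop
 endfacet
 facet normal -0.216 -0.877 0.429
  outer loop
   vertex 1.6 0.9 2.0
   vertex 2.3 2.0 4.6
   vertex 0.3 2.2 4.0
  endloop
 endfacet
 facet normal -0.087 -0.909 0.408
  outer loop
   vertex 1.6 0.9 2.0
   vertex 2.5 0.5 1.3
   vertex 2.3 2.0 4.6
  endloop
 endfacet
 facet normal 0.154 -0.255 -0.955
  outer loop
   vertex 3.0 2.3 0.9
   vertex 2.5 0.5 1.3
   vertex 1.1 3.4 0.3
  endloop
 endfacet
 facet normal 0.169 0.963 -0.209
  outer loop
   vertex 4.8 3.1 1.9
   vertex 1.1 3.4 0.3
   vertex 1.3 3.8 2.3
  endloop
 endfacet
 facet normal 0.402 0.209 -0.891
  outer loop
   vertex 4.8 3.1 1.9
   vertex 3.0 2.3 0.9
   vertex 1.1 3.4 0.3
  endloop
 endfacet
 facet normal 0.685 -0.480 -0.548
  outer loop
   vertex 4.8 3.1 1.9
   vertex 4.9 2.9 2.2
   vertex 2.5 0.5 1.3
  endloop
 endfacet
 facet normal 0.566 -0.325 -0.758
  outer loop
   vertex 4.8 3.1 1.9
   vertex 2.5 0.5 1.3
   vertex 3.0 2.3 0.9
  endloop
 endfacet
 facet normal 0.581 0.320 0.749
  outer loop
   vertex 2.1 3.3 4.2
   vertex 2.3 2.0 4.6
   vertex 4.9 2.9 2.2
  endloop
 endfacet
 facet normal 0.408 0.816 0.408
  outer loop
   vertex 2.1 3.3 4.2
   vertex 4.9 2.9 2.2
   vertex 4.8 3.1 1.9
  endloop
 endfacet
 facet normal 0.211 0.963 0.164
  outer loop
   vertex 2.1 3.3 4.2
   vertex 4.8 3.1 1.9
   vertex 1.3 3.8 2.3
  endloop
 endfacet
 facet normal -0.256 0.248 0.934
  outer loop
   vertex 2.1 3.3 4.2
   vertex 0.3 2.2 4.0
   vertex 2.3 2.0 4.6
  endloop
 endfacet
 facet normal -0.508 0.756 0.413
  outer loop
   vertex 2.1 3.3 4.2
   vertex 1.3 3.8 2.3
   vertex 0.3 2.2 4.0
  endloop
 endfacet
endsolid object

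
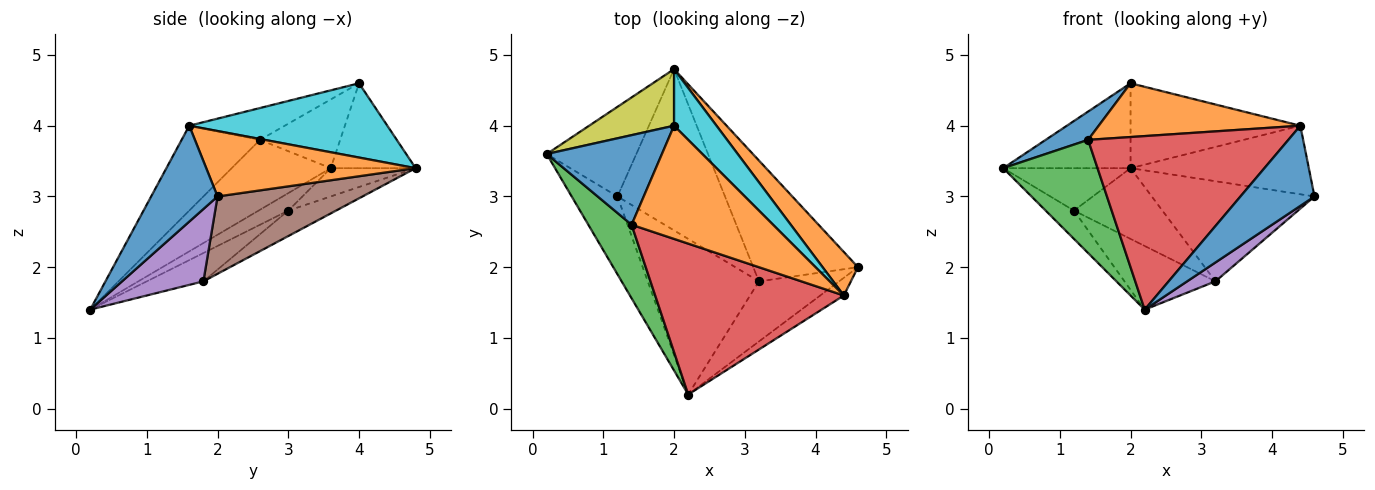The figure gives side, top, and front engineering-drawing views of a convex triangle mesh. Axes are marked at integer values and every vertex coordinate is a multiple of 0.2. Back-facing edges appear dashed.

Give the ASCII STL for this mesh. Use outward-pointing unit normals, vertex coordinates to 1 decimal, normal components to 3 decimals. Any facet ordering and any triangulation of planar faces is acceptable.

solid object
 facet normal 0.659 -0.735 -0.162
  outer loop
   vertex 4.4 1.6 4.0
   vertex 2.2 0.2 1.4
   vertex 4.6 2.0 3.0
  endloop
 endfacet
 facet normal 0.704 0.599 0.381
  outer loop
   vertex 4.4 1.6 4.0
   vertex 4.6 2.0 3.0
   vertex 2.0 4.8 3.4
  endloop
 endfacet
 facet normal -0.338 0.322 -0.885
  outer loop
   vertex 1.2 3.0 2.8
   vertex 2.2 0.2 1.4
   vertex 0.2 3.6 3.4
  endloop
 endfacet
 facet normal -0.274 0.412 -0.869
  outer loop
   vertex 1.2 3.0 2.8
   vertex 0.2 3.6 3.4
   vertex 2.0 4.8 3.4
  endloop
 endfacet
 facet normal 0.652 -0.227 -0.723
  outer loop
   vertex 3.2 1.8 1.8
   vertex 4.6 2.0 3.0
   vertex 2.2 0.2 1.4
  endloop
 endfacet
 facet normal 0.494 0.555 -0.669
  outer loop
   vertex 3.2 1.8 1.8
   vertex 2.0 4.8 3.4
   vertex 4.6 2.0 3.0
  endloop
 endfacet
 facet normal -0.229 0.369 -0.901
  outer loop
   vertex 3.2 1.8 1.8
   vertex 2.2 0.2 1.4
   vertex 1.2 3.0 2.8
  endloop
 endfacet
 facet normal -0.212 0.393 -0.895
  outer loop
   vertex 3.2 1.8 1.8
   vertex 1.2 3.0 2.8
   vertex 2.0 4.8 3.4
  endloop
 endfacet
 facet normal -0.485 0.728 0.485
  outer loop
   vertex 2.0 4.0 4.6
   vertex 2.0 4.8 3.4
   vertex 0.2 3.6 3.4
  endloop
 endfacet
 facet normal 0.697 0.597 0.398
  outer loop
   vertex 2.0 4.0 4.6
   vertex 4.4 1.6 4.0
   vertex 2.0 4.8 3.4
  endloop
 endfacet
 facet normal -0.494 -0.262 0.829
  outer loop
   vertex 1.4 2.6 3.8
   vertex 2.0 4.0 4.6
   vertex 0.2 3.6 3.4
  endloop
 endfacet
 facet normal -0.199 -0.420 0.885
  outer loop
   vertex 1.4 2.6 3.8
   vertex 4.4 1.6 4.0
   vertex 2.0 4.0 4.6
  endloop
 endfacet
 facet normal -0.661 -0.629 0.409
  outer loop
   vertex 1.4 2.6 3.8
   vertex 0.2 3.6 3.4
   vertex 2.2 0.2 1.4
  endloop
 endfacet
 facet normal -0.283 -0.724 0.629
  outer loop
   vertex 1.4 2.6 3.8
   vertex 2.2 0.2 1.4
   vertex 4.4 1.6 4.0
  endloop
 endfacet
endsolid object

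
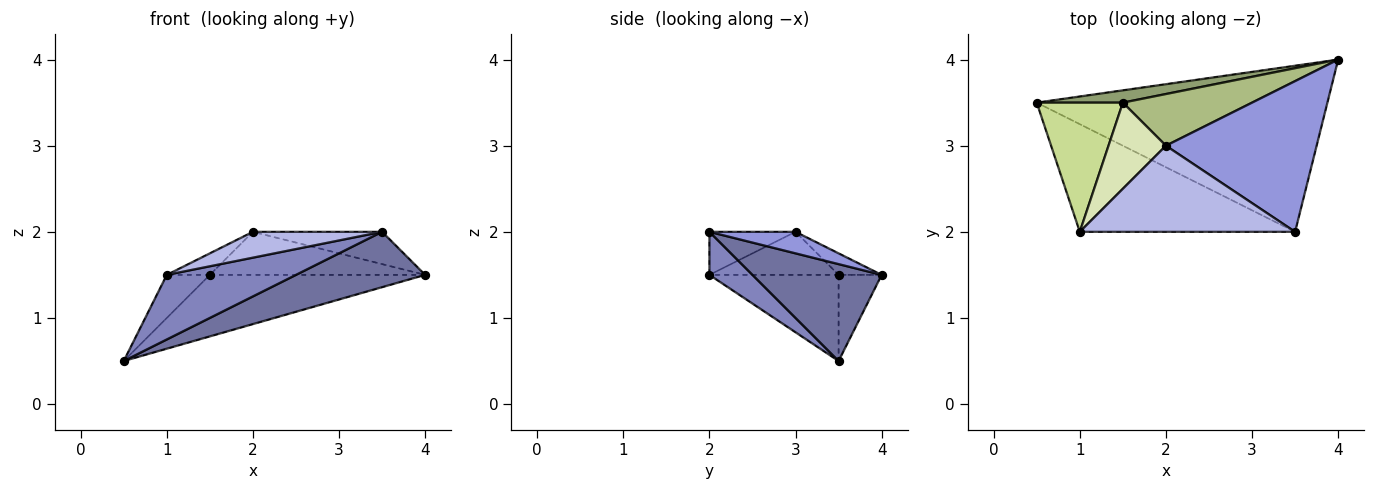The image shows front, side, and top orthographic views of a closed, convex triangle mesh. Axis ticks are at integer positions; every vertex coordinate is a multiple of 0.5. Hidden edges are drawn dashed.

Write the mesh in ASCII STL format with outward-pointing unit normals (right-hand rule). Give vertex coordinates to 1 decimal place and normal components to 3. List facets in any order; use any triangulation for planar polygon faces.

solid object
 facet normal 0.302 -0.302 -0.905
  outer loop
   vertex 3.5 2.0 2.0
   vertex 0.5 3.5 0.5
   vertex 4.0 4.0 1.5
  endloop
 endfacet
 facet normal 0.169 -0.507 -0.845
  outer loop
   vertex 3.5 2.0 2.0
   vertex 1.0 2.0 1.5
   vertex 0.5 3.5 0.5
  endloop
 endfacet
 facet normal 0.138 0.208 0.968
  outer loop
   vertex 3.5 2.0 2.0
   vertex 4.0 4.0 1.5
   vertex 2.0 3.0 2.0
  endloop
 endfacet
 facet normal -0.188 -0.282 0.941
  outer loop
   vertex 3.5 2.0 2.0
   vertex 2.0 3.0 2.0
   vertex 1.0 2.0 1.5
  endloop
 endfacet
 facet normal -0.192 0.962 0.192
  outer loop
   vertex 1.5 3.5 1.5
   vertex 4.0 4.0 1.5
   vertex 0.5 3.5 0.5
  endloop
 endfacet
 facet normal -0.127 0.635 0.762
  outer loop
   vertex 1.5 3.5 1.5
   vertex 2.0 3.0 2.0
   vertex 4.0 4.0 1.5
  endloop
 endfacet
 facet normal -0.688 0.229 0.688
  outer loop
   vertex 1.5 3.5 1.5
   vertex 0.5 3.5 0.5
   vertex 1.0 2.0 1.5
  endloop
 endfacet
 facet normal -0.588 0.196 0.784
  outer loop
   vertex 1.5 3.5 1.5
   vertex 1.0 2.0 1.5
   vertex 2.0 3.0 2.0
  endloop
 endfacet
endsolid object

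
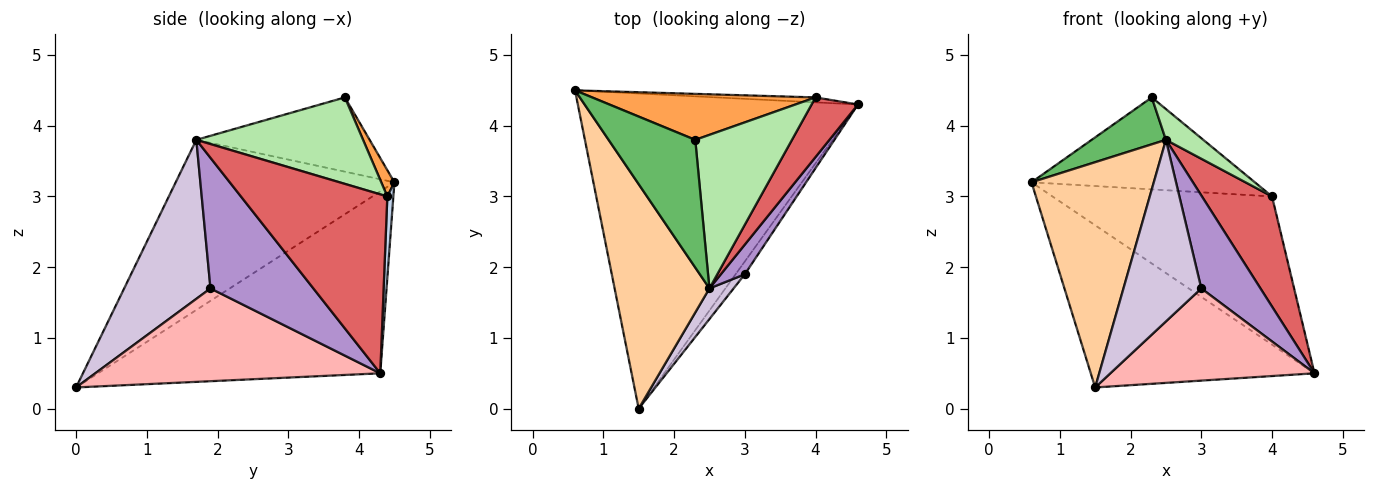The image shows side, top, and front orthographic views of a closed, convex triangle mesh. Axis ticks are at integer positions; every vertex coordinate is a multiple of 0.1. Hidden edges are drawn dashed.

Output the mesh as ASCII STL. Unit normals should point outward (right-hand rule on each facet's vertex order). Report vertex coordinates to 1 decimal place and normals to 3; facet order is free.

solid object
 facet normal -0.500 0.396 -0.770
  outer loop
   vertex 1.5 0.0 0.3
   vertex 0.6 4.5 3.2
   vertex 4.6 4.3 0.5
  endloop
 endfacet
 facet normal 0.027 0.999 -0.033
  outer loop
   vertex 4.0 4.4 3.0
   vertex 4.6 4.3 0.5
   vertex 0.6 4.5 3.2
  endloop
 endfacet
 facet normal 0.053 0.893 0.447
  outer loop
   vertex 4.0 4.4 3.0
   vertex 0.6 4.5 3.2
   vertex 2.3 3.8 4.4
  endloop
 endfacet
 facet normal -0.785 -0.439 0.437
  outer loop
   vertex 2.5 1.7 3.8
   vertex 0.6 4.5 3.2
   vertex 1.5 0.0 0.3
  endloop
 endfacet
 facet normal -0.627 -0.269 0.731
  outer loop
   vertex 2.5 1.7 3.8
   vertex 2.3 3.8 4.4
   vertex 0.6 4.5 3.2
  endloop
 endfacet
 facet normal 0.659 -0.148 0.737
  outer loop
   vertex 2.5 1.7 3.8
   vertex 4.0 4.4 3.0
   vertex 2.3 3.8 4.4
  endloop
 endfacet
 facet normal 0.878 -0.420 0.228
  outer loop
   vertex 2.5 1.7 3.8
   vertex 4.6 4.3 0.5
   vertex 4.0 4.4 3.0
  endloop
 endfacet
 facet normal 0.810 -0.580 -0.080
  outer loop
   vertex 3.0 1.9 1.7
   vertex 1.5 0.0 0.3
   vertex 4.6 4.3 0.5
  endloop
 endfacet
 facet normal 0.856 -0.492 0.157
  outer loop
   vertex 3.0 1.9 1.7
   vertex 4.6 4.3 0.5
   vertex 2.5 1.7 3.8
  endloop
 endfacet
 facet normal 0.738 -0.665 0.112
  outer loop
   vertex 3.0 1.9 1.7
   vertex 2.5 1.7 3.8
   vertex 1.5 0.0 0.3
  endloop
 endfacet
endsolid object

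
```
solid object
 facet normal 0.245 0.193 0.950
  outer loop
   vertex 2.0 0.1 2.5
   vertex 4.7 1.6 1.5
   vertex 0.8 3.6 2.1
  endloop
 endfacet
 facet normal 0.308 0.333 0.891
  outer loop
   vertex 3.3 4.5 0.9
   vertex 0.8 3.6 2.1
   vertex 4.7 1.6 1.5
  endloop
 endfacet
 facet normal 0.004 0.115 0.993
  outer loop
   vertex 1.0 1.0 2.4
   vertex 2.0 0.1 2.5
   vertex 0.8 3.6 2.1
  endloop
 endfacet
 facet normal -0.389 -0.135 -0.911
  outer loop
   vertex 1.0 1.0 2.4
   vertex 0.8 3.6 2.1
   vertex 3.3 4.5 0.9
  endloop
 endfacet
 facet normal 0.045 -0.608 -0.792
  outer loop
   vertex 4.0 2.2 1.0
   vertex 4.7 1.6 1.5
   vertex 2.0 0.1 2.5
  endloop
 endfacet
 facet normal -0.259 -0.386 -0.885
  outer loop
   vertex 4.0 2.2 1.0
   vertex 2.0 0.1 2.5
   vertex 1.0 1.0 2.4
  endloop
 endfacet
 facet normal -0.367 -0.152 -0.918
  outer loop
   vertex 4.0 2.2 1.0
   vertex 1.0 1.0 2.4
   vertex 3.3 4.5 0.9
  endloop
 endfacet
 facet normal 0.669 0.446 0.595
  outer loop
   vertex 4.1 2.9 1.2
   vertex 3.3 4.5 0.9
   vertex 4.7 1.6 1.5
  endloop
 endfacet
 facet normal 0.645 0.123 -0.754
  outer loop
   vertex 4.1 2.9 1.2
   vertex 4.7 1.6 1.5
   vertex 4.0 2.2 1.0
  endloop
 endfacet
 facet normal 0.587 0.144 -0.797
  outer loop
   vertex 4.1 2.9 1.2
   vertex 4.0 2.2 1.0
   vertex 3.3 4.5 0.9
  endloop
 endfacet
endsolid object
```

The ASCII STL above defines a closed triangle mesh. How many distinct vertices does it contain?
7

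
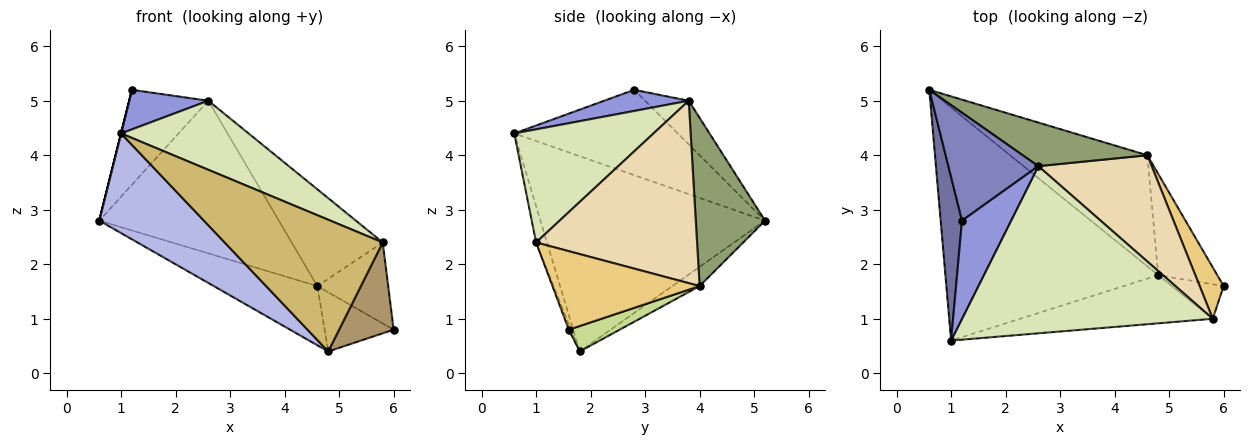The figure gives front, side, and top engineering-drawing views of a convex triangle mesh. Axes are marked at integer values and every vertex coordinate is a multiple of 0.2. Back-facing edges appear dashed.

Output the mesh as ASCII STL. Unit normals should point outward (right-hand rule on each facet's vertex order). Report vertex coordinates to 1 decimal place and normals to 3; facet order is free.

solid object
 facet normal -0.970 0.000 0.243
  outer loop
   vertex 1.2 2.8 5.2
   vertex 0.6 5.2 2.8
   vertex 1.0 0.6 4.4
  endloop
 endfacet
 facet normal -0.342 0.620 0.706
  outer loop
   vertex 2.6 3.8 5.0
   vertex 0.6 5.2 2.8
   vertex 1.2 2.8 5.2
  endloop
 endfacet
 facet normal 0.371 -0.347 0.861
  outer loop
   vertex 2.6 3.8 5.0
   vertex 1.2 2.8 5.2
   vertex 1.0 0.6 4.4
  endloop
 endfacet
 facet normal -0.645 -0.301 -0.703
  outer loop
   vertex 4.8 1.8 0.4
   vertex 1.0 0.6 4.4
   vertex 0.6 5.2 2.8
  endloop
 endfacet
 facet normal 0.348 0.902 0.258
  outer loop
   vertex 4.6 4.0 1.6
   vertex 0.6 5.2 2.8
   vertex 2.6 3.8 5.0
  endloop
 endfacet
 facet normal -0.123 0.467 -0.876
  outer loop
   vertex 4.6 4.0 1.6
   vertex 4.8 1.8 0.4
   vertex 0.6 5.2 2.8
  endloop
 endfacet
 facet normal 0.349 0.473 -0.809
  outer loop
   vertex 4.6 4.0 1.6
   vertex 6.0 1.6 0.8
   vertex 4.8 1.8 0.4
  endloop
 endfacet
 facet normal 0.385 -0.352 0.853
  outer loop
   vertex 5.8 1.0 2.4
   vertex 2.6 3.8 5.0
   vertex 1.0 0.6 4.4
  endloop
 endfacet
 facet normal -0.037 -0.934 -0.355
  outer loop
   vertex 5.8 1.0 2.4
   vertex 4.8 1.8 0.4
   vertex 6.0 1.6 0.8
  endloop
 endfacet
 facet normal -0.065 -0.937 -0.343
  outer loop
   vertex 5.8 1.0 2.4
   vertex 1.0 0.6 4.4
   vertex 4.8 1.8 0.4
  endloop
 endfacet
 facet normal 0.869 0.418 0.265
  outer loop
   vertex 5.8 1.0 2.4
   vertex 6.0 1.6 0.8
   vertex 4.6 4.0 1.6
  endloop
 endfacet
 facet normal 0.766 0.433 0.476
  outer loop
   vertex 5.8 1.0 2.4
   vertex 4.6 4.0 1.6
   vertex 2.6 3.8 5.0
  endloop
 endfacet
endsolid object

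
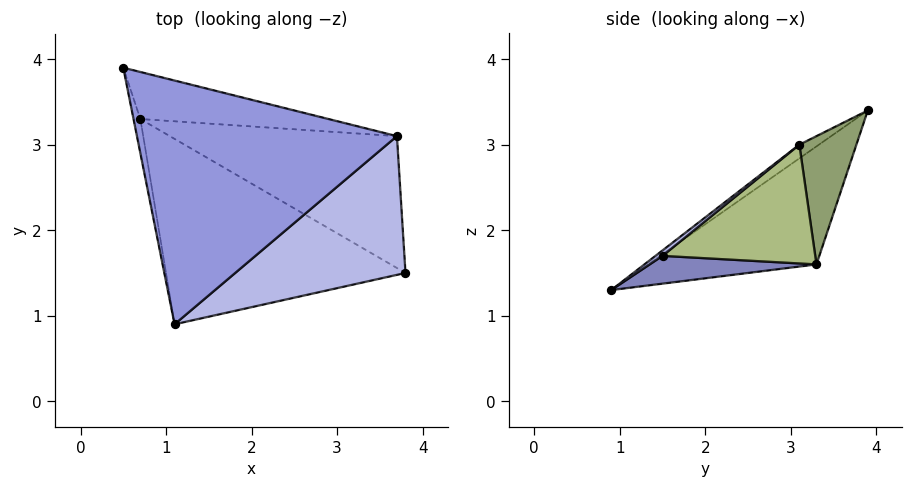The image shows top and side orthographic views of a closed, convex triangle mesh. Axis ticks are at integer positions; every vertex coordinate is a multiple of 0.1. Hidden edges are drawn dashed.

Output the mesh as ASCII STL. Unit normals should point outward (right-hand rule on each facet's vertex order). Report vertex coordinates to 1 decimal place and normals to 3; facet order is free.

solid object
 facet normal -0.986 -0.157 -0.057
  outer loop
   vertex 0.7 3.3 1.6
   vertex 1.1 0.9 1.3
   vertex 0.5 3.9 3.4
  endloop
 endfacet
 facet normal 0.114 0.142 -0.983
  outer loop
   vertex 0.7 3.3 1.6
   vertex 3.8 1.5 1.7
   vertex 1.1 0.9 1.3
  endloop
 endfacet
 facet normal -0.043 -0.579 0.814
  outer loop
   vertex 3.7 3.1 3.0
   vertex 0.5 3.9 3.4
   vertex 1.1 0.9 1.3
  endloop
 endfacet
 facet normal 0.025 -0.629 0.777
  outer loop
   vertex 3.7 3.1 3.0
   vertex 1.1 0.9 1.3
   vertex 3.8 1.5 1.7
  endloop
 endfacet
 facet normal 0.198 0.936 -0.290
  outer loop
   vertex 3.7 3.1 3.0
   vertex 0.7 3.3 1.6
   vertex 0.5 3.9 3.4
  endloop
 endfacet
 facet normal 0.371 0.599 -0.709
  outer loop
   vertex 3.7 3.1 3.0
   vertex 3.8 1.5 1.7
   vertex 0.7 3.3 1.6
  endloop
 endfacet
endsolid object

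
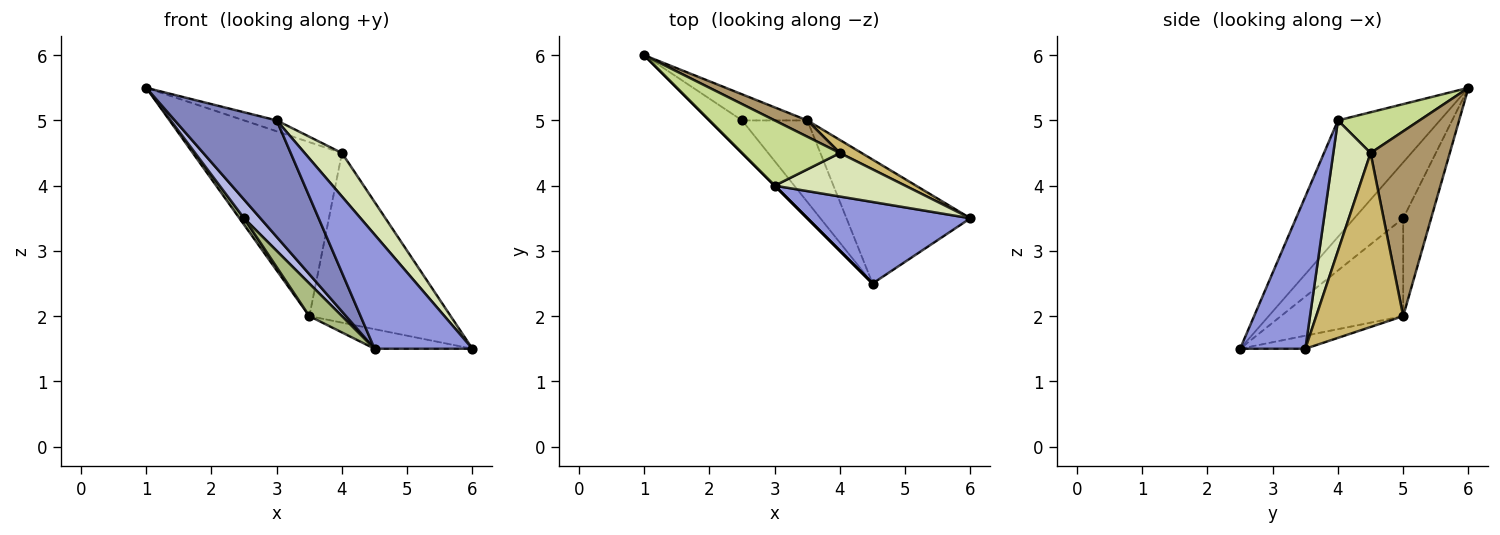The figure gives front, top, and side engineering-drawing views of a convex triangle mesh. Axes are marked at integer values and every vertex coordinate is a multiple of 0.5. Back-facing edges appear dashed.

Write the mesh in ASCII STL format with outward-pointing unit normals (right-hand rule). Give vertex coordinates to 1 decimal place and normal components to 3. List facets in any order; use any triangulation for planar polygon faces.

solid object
 facet normal -0.103 0.155 -0.982
  outer loop
   vertex 3.5 5.0 2.0
   vertex 6.0 3.5 1.5
   vertex 4.5 2.5 1.5
  endloop
 endfacet
 facet normal -0.707 -0.707 0.000
  outer loop
   vertex 3.0 4.0 5.0
   vertex 1.0 6.0 5.5
   vertex 4.5 2.5 1.5
  endloop
 endfacet
 facet normal 0.477 -0.715 0.511
  outer loop
   vertex 3.0 4.0 5.0
   vertex 4.5 2.5 1.5
   vertex 6.0 3.5 1.5
  endloop
 endfacet
 facet normal -0.830 -0.277 -0.484
  outer loop
   vertex 2.5 5.0 3.5
   vertex 4.5 2.5 1.5
   vertex 1.0 6.0 5.5
  endloop
 endfacet
 facet normal -0.824 -0.137 -0.549
  outer loop
   vertex 2.5 5.0 3.5
   vertex 1.0 6.0 5.5
   vertex 3.5 5.0 2.0
  endloop
 endfacet
 facet normal -0.812 -0.217 -0.542
  outer loop
   vertex 2.5 5.0 3.5
   vertex 3.5 5.0 2.0
   vertex 4.5 2.5 1.5
  endloop
 endfacet
 facet normal 0.380 0.152 0.912
  outer loop
   vertex 4.0 4.5 4.5
   vertex 1.0 6.0 5.5
   vertex 3.0 4.0 5.0
  endloop
 endfacet
 facet normal 0.577 -0.577 0.577
  outer loop
   vertex 4.0 4.5 4.5
   vertex 3.0 4.0 5.0
   vertex 6.0 3.5 1.5
  endloop
 endfacet
 facet normal 0.468 0.880 0.083
  outer loop
   vertex 4.0 4.5 4.5
   vertex 3.5 5.0 2.0
   vertex 1.0 6.0 5.5
  endloop
 endfacet
 facet normal 0.523 0.850 0.065
  outer loop
   vertex 4.0 4.5 4.5
   vertex 6.0 3.5 1.5
   vertex 3.5 5.0 2.0
  endloop
 endfacet
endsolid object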